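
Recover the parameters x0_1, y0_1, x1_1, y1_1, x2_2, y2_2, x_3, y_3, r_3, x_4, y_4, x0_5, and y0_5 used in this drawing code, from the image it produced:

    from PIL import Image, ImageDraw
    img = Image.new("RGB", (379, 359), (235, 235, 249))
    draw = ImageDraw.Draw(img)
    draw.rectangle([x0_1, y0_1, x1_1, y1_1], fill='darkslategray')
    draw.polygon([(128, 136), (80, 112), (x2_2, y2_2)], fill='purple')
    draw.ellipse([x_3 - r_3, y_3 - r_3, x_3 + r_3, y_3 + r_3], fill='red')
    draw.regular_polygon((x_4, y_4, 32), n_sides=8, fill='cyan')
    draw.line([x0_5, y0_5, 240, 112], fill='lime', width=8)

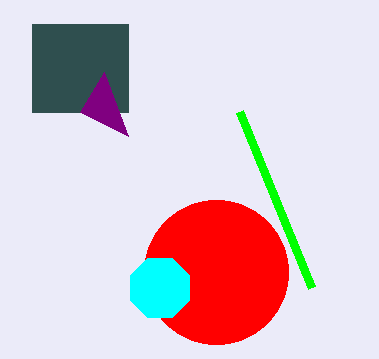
x0_1 = 32; y0_1 = 24; x1_1 = 128; y1_1 = 112; x2_2 = 104; y2_2 = 72; x_3 = 216; y_3 = 272; r_3 = 72; x_4 = 160; y_4 = 288; x0_5 = 312; y0_5 = 288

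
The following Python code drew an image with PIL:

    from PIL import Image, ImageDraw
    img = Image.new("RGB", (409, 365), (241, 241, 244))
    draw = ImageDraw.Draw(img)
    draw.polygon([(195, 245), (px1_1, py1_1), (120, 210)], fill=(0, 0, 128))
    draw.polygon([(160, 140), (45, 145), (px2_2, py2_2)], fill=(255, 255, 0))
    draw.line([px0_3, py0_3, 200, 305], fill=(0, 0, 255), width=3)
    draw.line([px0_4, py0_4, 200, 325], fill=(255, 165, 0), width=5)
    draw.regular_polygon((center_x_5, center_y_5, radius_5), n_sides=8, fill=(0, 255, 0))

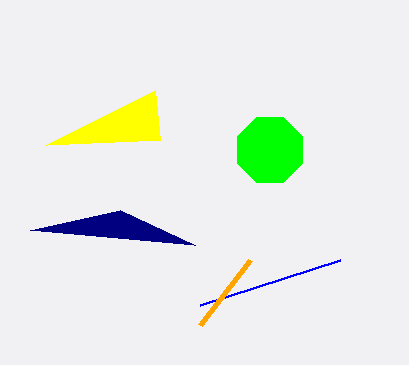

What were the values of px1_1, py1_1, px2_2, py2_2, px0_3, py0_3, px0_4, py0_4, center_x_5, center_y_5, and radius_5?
px1_1 = 30
py1_1 = 230
px2_2 = 155
py2_2 = 90
px0_3 = 340
py0_3 = 260
px0_4 = 250
py0_4 = 260
center_x_5 = 270
center_y_5 = 150
radius_5 = 35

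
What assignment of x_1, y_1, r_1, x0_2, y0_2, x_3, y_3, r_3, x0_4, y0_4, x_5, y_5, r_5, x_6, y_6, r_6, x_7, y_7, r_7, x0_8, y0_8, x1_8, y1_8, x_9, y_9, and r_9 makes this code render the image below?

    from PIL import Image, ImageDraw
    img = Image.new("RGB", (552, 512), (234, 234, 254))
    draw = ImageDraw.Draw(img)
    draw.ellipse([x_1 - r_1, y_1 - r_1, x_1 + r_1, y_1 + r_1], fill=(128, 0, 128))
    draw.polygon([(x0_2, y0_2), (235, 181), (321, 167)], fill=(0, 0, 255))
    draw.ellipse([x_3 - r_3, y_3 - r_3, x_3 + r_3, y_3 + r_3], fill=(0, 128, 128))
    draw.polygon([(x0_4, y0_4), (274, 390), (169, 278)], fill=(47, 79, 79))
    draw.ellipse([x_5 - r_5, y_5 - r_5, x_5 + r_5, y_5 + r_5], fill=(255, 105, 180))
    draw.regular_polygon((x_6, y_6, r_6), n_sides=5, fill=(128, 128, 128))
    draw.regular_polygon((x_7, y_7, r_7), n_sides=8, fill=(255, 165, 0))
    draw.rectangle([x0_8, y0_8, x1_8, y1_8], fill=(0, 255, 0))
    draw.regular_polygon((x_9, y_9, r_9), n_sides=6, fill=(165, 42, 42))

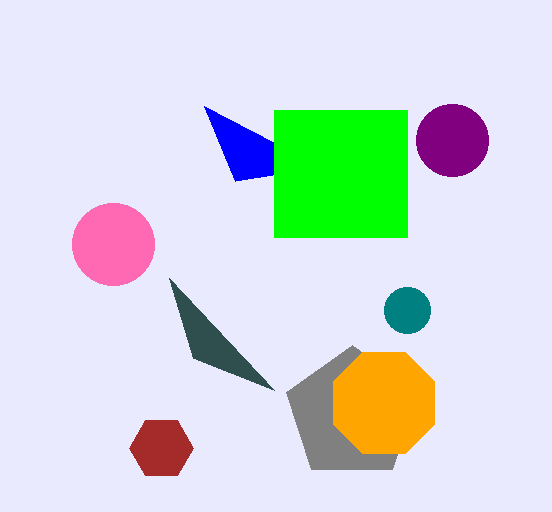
x_1 = 452
y_1 = 140
r_1 = 36
x0_2 = 204
y0_2 = 106
x_3 = 407
y_3 = 310
r_3 = 23
x0_4 = 193
y0_4 = 358
x_5 = 113
y_5 = 244
r_5 = 41
x_6 = 352
y_6 = 414
r_6 = 69
x_7 = 384
y_7 = 403
r_7 = 55
x0_8 = 274
y0_8 = 110
x1_8 = 407
y1_8 = 237
x_9 = 161
y_9 = 448
r_9 = 32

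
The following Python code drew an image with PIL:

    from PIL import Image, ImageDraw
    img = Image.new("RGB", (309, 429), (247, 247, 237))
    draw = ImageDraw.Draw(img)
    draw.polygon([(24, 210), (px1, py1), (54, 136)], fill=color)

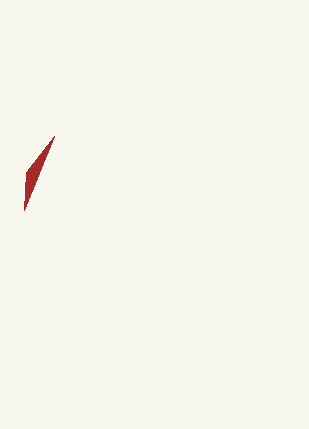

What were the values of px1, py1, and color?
px1 = 26, py1 = 172, color = 'brown'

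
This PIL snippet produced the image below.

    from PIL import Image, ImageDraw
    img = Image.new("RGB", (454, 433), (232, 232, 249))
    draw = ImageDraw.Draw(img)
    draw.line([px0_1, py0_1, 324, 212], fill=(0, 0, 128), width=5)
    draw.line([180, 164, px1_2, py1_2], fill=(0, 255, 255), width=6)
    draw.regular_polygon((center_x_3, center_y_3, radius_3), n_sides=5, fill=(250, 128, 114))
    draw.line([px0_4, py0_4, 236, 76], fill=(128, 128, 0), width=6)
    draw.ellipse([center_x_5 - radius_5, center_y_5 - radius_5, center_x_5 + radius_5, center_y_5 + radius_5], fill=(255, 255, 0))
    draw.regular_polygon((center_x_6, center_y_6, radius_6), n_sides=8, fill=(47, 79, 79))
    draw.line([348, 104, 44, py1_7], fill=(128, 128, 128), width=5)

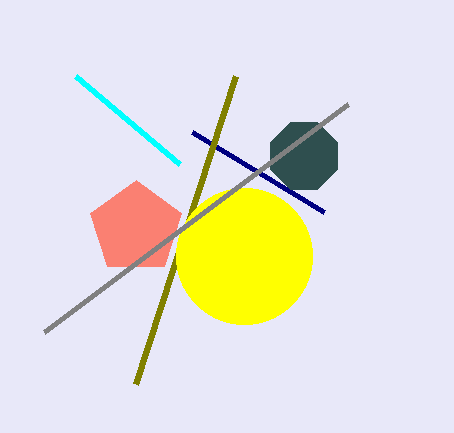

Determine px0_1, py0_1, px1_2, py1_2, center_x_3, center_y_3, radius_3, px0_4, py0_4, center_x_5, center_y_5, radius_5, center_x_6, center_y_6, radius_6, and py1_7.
px0_1 = 192; py0_1 = 132; px1_2 = 76; py1_2 = 76; center_x_3 = 136; center_y_3 = 228; radius_3 = 48; px0_4 = 136; py0_4 = 384; center_x_5 = 244; center_y_5 = 256; radius_5 = 68; center_x_6 = 304; center_y_6 = 156; radius_6 = 36; py1_7 = 332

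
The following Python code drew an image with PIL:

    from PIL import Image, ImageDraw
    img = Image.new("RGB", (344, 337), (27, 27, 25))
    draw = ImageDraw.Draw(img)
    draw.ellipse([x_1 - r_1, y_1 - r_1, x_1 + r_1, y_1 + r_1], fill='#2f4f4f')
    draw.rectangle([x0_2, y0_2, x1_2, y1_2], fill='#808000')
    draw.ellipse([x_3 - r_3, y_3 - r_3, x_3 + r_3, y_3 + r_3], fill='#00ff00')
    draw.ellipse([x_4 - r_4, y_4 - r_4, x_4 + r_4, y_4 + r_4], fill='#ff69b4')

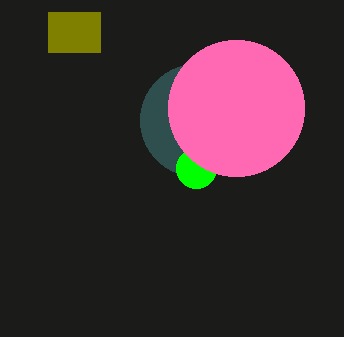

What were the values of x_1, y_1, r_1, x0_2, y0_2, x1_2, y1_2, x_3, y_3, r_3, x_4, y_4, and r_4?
x_1 = 196, y_1 = 120, r_1 = 56, x0_2 = 48, y0_2 = 12, x1_2 = 100, y1_2 = 52, x_3 = 196, y_3 = 168, r_3 = 20, x_4 = 236, y_4 = 108, r_4 = 68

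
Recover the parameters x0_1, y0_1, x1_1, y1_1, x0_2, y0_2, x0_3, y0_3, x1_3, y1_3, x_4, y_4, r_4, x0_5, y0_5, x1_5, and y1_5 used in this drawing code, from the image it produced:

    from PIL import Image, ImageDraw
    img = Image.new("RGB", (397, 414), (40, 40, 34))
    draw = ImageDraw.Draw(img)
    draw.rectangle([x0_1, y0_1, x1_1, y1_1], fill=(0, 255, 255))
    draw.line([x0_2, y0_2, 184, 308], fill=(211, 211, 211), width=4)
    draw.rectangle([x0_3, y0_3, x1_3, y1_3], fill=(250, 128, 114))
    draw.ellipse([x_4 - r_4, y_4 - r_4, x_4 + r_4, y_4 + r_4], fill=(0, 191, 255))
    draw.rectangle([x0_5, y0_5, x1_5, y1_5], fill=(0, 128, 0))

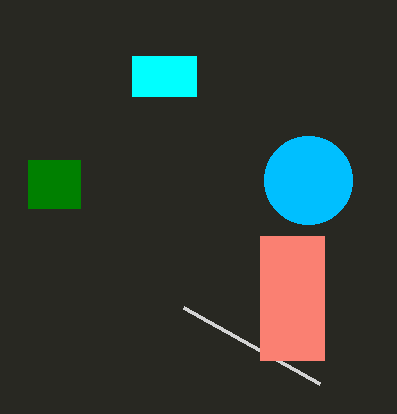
x0_1 = 132
y0_1 = 56
x1_1 = 196
y1_1 = 96
x0_2 = 320
y0_2 = 384
x0_3 = 260
y0_3 = 236
x1_3 = 324
y1_3 = 360
x_4 = 308
y_4 = 180
r_4 = 44
x0_5 = 28
y0_5 = 160
x1_5 = 80
y1_5 = 208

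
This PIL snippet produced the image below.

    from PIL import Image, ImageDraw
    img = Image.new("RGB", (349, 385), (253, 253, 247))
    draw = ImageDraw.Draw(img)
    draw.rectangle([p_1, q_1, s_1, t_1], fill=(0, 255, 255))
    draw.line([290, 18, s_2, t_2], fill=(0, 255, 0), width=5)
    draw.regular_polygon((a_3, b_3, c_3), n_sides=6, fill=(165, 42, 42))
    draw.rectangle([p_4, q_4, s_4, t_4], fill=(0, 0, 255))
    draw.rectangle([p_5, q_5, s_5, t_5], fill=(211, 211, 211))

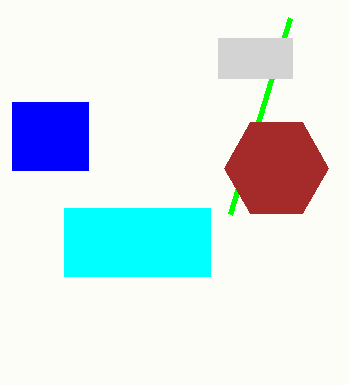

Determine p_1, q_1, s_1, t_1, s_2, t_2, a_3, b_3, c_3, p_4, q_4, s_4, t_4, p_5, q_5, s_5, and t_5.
p_1 = 64; q_1 = 208; s_1 = 210; t_1 = 276; s_2 = 230; t_2 = 214; a_3 = 276; b_3 = 168; c_3 = 52; p_4 = 12; q_4 = 102; s_4 = 88; t_4 = 170; p_5 = 218; q_5 = 38; s_5 = 292; t_5 = 78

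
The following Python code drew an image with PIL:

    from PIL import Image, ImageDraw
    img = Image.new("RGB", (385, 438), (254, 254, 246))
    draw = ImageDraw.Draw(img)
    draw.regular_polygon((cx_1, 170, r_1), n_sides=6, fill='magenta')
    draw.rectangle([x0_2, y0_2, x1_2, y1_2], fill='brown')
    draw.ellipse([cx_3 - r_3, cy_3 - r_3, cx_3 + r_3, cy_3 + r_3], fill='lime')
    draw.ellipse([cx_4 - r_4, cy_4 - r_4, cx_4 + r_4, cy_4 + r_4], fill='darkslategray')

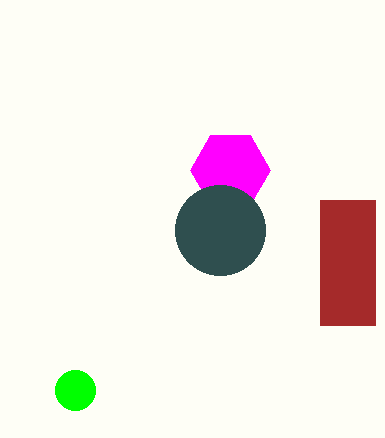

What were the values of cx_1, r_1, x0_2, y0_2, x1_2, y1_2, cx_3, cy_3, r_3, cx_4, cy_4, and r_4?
cx_1 = 230, r_1 = 40, x0_2 = 320, y0_2 = 200, x1_2 = 375, y1_2 = 325, cx_3 = 75, cy_3 = 390, r_3 = 20, cx_4 = 220, cy_4 = 230, r_4 = 45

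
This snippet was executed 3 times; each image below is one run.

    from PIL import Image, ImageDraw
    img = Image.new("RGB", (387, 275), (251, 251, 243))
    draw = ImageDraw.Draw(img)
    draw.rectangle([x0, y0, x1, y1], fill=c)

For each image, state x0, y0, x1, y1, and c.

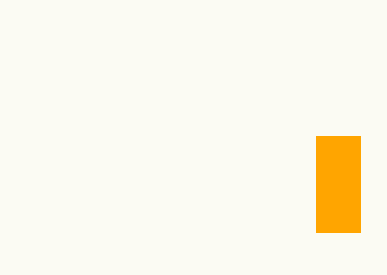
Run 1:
x0 = 316; y0 = 136; x1 = 360; y1 = 232; c = 'orange'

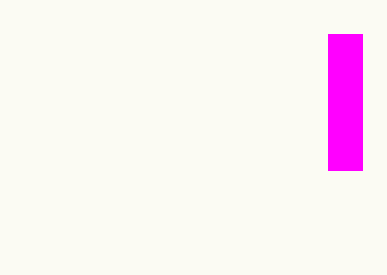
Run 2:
x0 = 328; y0 = 34; x1 = 362; y1 = 170; c = 'magenta'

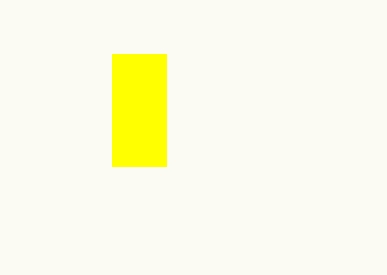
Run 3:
x0 = 112, y0 = 54, x1 = 166, y1 = 166, c = 'yellow'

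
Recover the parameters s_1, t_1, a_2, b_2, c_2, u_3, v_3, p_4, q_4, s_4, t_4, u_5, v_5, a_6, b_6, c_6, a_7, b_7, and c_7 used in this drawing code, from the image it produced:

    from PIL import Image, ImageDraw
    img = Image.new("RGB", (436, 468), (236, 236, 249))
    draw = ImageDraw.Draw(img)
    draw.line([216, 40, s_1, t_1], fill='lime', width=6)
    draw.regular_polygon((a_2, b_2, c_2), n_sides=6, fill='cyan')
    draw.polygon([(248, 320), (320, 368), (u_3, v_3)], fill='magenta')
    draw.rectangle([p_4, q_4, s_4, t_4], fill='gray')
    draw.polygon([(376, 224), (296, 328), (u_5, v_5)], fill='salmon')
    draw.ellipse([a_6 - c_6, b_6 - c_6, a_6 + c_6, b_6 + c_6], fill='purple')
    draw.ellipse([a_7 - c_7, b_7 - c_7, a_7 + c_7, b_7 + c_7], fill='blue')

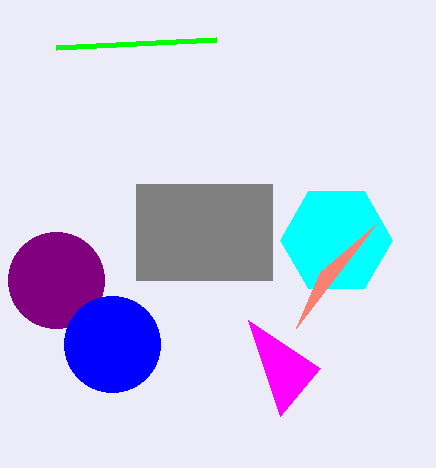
s_1 = 56, t_1 = 48, a_2 = 336, b_2 = 240, c_2 = 56, u_3 = 280, v_3 = 416, p_4 = 136, q_4 = 184, s_4 = 272, t_4 = 280, u_5 = 320, v_5 = 272, a_6 = 56, b_6 = 280, c_6 = 48, a_7 = 112, b_7 = 344, c_7 = 48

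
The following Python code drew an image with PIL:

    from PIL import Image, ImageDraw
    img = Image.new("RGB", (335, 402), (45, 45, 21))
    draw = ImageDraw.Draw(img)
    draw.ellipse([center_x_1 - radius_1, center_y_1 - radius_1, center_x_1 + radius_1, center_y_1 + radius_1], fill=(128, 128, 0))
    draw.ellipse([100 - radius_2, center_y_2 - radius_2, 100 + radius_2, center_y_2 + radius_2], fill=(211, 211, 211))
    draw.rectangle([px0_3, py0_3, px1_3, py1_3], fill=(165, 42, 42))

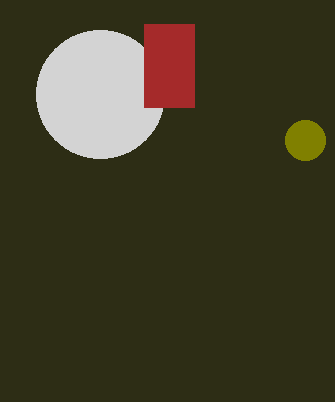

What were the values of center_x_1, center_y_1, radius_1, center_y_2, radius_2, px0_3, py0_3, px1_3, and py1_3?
center_x_1 = 305, center_y_1 = 140, radius_1 = 20, center_y_2 = 94, radius_2 = 64, px0_3 = 144, py0_3 = 24, px1_3 = 194, py1_3 = 107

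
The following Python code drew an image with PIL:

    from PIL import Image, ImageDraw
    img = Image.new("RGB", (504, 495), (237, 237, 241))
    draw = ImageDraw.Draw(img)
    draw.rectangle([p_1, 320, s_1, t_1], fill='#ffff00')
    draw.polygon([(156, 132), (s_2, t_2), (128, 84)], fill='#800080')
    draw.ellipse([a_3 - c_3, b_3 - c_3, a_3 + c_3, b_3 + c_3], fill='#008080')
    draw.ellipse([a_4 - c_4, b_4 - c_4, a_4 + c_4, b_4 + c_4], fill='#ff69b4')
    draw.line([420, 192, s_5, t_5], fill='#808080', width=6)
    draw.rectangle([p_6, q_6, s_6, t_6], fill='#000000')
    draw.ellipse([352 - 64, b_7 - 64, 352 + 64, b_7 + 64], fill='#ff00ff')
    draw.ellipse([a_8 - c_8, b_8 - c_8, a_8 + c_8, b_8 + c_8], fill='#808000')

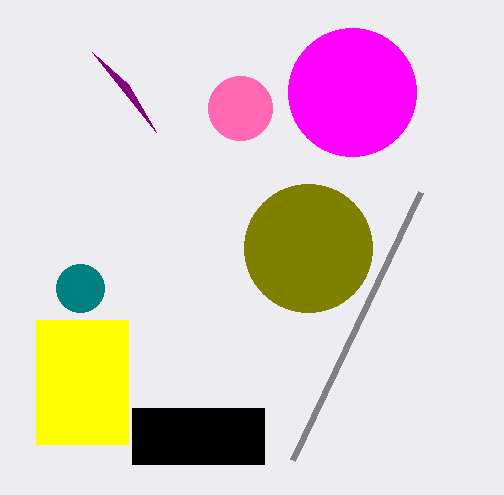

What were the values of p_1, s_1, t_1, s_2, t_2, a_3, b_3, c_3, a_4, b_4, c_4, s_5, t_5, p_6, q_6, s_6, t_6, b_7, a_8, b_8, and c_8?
p_1 = 36
s_1 = 128
t_1 = 444
s_2 = 92
t_2 = 52
a_3 = 80
b_3 = 288
c_3 = 24
a_4 = 240
b_4 = 108
c_4 = 32
s_5 = 292
t_5 = 460
p_6 = 132
q_6 = 408
s_6 = 264
t_6 = 464
b_7 = 92
a_8 = 308
b_8 = 248
c_8 = 64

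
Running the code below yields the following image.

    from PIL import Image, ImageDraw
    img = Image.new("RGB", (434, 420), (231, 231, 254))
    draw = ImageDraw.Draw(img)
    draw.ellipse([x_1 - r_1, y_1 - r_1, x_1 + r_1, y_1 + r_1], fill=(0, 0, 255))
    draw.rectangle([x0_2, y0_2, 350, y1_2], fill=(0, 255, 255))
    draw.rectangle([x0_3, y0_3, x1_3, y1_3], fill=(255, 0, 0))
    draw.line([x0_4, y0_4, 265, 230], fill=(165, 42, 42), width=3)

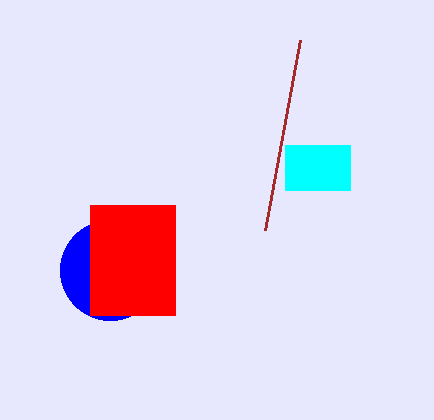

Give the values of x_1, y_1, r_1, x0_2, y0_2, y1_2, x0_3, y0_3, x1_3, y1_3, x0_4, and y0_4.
x_1 = 110; y_1 = 270; r_1 = 50; x0_2 = 285; y0_2 = 145; y1_2 = 190; x0_3 = 90; y0_3 = 205; x1_3 = 175; y1_3 = 315; x0_4 = 300; y0_4 = 40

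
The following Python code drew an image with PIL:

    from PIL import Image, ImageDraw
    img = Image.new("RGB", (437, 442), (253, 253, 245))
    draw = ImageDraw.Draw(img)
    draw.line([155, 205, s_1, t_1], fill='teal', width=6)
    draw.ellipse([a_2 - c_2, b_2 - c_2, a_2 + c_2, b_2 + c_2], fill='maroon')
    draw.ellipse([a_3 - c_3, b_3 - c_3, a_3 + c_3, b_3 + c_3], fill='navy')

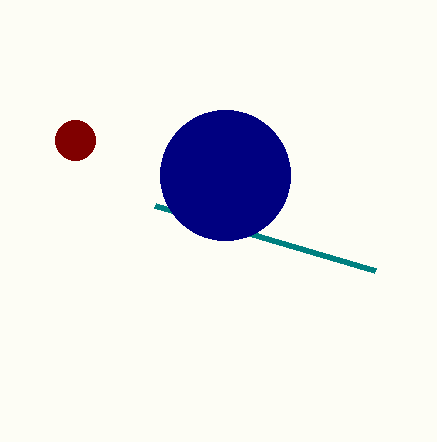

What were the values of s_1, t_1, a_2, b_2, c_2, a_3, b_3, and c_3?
s_1 = 375, t_1 = 270, a_2 = 75, b_2 = 140, c_2 = 20, a_3 = 225, b_3 = 175, c_3 = 65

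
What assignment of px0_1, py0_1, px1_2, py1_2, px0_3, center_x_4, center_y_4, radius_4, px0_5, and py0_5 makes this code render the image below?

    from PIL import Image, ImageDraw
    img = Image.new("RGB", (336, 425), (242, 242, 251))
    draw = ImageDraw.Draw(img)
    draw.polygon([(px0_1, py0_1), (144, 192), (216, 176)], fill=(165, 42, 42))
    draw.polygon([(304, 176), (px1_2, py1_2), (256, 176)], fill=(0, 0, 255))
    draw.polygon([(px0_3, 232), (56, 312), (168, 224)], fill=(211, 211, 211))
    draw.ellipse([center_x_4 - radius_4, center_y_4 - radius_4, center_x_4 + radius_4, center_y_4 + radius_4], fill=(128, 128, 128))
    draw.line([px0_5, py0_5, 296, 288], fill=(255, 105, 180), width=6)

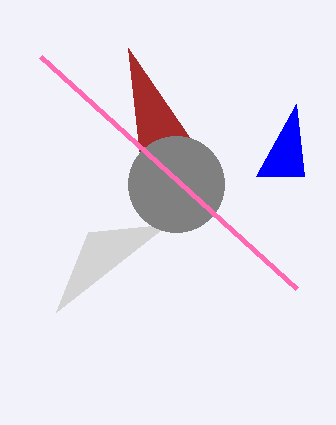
px0_1 = 128
py0_1 = 48
px1_2 = 296
py1_2 = 104
px0_3 = 88
center_x_4 = 176
center_y_4 = 184
radius_4 = 48
px0_5 = 40
py0_5 = 56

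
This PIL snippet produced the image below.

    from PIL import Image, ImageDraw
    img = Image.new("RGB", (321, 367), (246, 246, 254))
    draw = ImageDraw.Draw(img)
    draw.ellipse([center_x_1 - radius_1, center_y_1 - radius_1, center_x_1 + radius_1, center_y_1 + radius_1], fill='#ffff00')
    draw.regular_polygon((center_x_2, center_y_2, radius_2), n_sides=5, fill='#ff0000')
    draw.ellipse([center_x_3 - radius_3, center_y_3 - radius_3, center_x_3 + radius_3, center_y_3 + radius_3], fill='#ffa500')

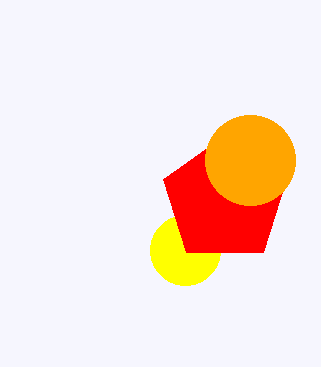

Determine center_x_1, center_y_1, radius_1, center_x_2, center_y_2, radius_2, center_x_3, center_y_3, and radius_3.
center_x_1 = 185
center_y_1 = 250
radius_1 = 35
center_x_2 = 225
center_y_2 = 200
radius_2 = 65
center_x_3 = 250
center_y_3 = 160
radius_3 = 45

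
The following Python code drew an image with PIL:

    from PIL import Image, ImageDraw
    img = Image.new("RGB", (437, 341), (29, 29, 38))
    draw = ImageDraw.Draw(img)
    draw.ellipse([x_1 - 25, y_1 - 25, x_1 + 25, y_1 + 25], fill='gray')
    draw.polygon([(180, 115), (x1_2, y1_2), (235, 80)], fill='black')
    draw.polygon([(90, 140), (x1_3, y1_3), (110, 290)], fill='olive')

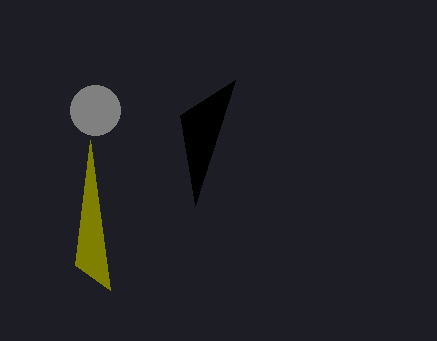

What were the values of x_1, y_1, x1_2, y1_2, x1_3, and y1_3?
x_1 = 95; y_1 = 110; x1_2 = 195; y1_2 = 205; x1_3 = 75; y1_3 = 265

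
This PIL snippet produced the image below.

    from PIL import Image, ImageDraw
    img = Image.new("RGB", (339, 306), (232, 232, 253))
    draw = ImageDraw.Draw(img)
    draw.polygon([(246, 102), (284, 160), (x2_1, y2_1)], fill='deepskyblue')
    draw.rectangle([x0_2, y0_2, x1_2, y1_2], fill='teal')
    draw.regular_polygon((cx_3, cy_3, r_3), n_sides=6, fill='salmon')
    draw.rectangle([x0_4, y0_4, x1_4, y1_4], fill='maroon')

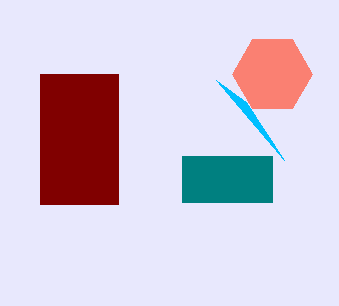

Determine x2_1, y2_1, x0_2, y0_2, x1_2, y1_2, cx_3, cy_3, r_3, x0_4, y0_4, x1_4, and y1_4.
x2_1 = 216, y2_1 = 80, x0_2 = 182, y0_2 = 156, x1_2 = 272, y1_2 = 202, cx_3 = 272, cy_3 = 74, r_3 = 40, x0_4 = 40, y0_4 = 74, x1_4 = 118, y1_4 = 204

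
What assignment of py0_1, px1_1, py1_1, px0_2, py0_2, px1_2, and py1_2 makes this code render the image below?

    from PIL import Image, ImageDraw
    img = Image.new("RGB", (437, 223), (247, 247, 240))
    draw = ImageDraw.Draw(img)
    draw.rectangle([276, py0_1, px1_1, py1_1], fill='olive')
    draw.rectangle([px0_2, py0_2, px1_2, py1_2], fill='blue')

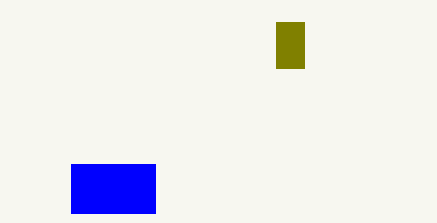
py0_1 = 22; px1_1 = 304; py1_1 = 68; px0_2 = 71; py0_2 = 164; px1_2 = 155; py1_2 = 213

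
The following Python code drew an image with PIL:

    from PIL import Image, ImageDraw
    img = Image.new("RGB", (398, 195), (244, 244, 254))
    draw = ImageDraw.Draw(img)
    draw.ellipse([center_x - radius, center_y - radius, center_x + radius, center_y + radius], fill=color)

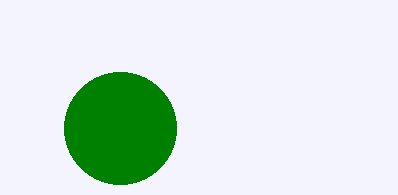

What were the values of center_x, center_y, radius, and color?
center_x = 120, center_y = 128, radius = 56, color = 'green'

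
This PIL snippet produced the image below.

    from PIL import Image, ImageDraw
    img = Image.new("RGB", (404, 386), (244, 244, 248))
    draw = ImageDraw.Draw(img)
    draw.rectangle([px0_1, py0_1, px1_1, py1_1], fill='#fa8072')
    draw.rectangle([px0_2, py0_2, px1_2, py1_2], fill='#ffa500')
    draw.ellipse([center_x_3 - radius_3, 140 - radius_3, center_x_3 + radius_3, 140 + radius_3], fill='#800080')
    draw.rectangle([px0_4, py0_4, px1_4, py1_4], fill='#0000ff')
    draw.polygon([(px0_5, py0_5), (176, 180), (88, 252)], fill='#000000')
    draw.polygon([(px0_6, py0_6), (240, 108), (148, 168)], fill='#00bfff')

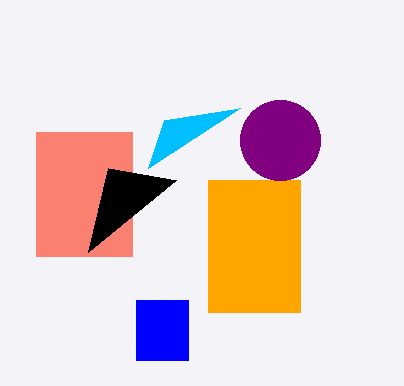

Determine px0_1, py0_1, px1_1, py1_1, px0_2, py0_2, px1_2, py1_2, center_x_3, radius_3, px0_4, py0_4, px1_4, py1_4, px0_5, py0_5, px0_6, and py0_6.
px0_1 = 36, py0_1 = 132, px1_1 = 132, py1_1 = 256, px0_2 = 208, py0_2 = 180, px1_2 = 300, py1_2 = 312, center_x_3 = 280, radius_3 = 40, px0_4 = 136, py0_4 = 300, px1_4 = 188, py1_4 = 360, px0_5 = 108, py0_5 = 168, px0_6 = 164, py0_6 = 120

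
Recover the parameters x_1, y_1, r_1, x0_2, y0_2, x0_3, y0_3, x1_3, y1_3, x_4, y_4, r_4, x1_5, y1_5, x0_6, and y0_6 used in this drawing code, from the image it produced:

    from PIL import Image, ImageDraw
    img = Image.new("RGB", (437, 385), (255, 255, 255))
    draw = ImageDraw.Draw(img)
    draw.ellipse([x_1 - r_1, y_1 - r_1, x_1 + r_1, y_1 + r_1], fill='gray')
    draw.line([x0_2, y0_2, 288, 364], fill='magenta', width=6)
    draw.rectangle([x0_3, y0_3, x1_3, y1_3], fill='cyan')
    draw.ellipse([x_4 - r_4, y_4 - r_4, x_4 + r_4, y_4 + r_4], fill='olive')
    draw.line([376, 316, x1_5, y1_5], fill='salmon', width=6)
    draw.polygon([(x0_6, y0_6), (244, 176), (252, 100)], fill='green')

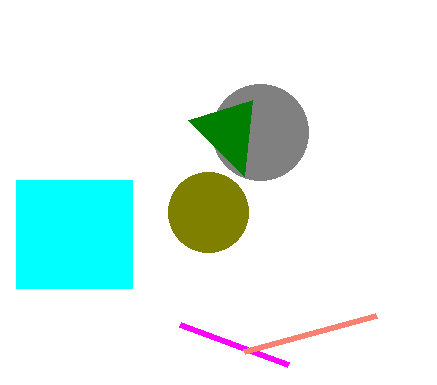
x_1 = 260
y_1 = 132
r_1 = 48
x0_2 = 180
y0_2 = 324
x0_3 = 16
y0_3 = 180
x1_3 = 132
y1_3 = 288
x_4 = 208
y_4 = 212
r_4 = 40
x1_5 = 244
y1_5 = 352
x0_6 = 188
y0_6 = 120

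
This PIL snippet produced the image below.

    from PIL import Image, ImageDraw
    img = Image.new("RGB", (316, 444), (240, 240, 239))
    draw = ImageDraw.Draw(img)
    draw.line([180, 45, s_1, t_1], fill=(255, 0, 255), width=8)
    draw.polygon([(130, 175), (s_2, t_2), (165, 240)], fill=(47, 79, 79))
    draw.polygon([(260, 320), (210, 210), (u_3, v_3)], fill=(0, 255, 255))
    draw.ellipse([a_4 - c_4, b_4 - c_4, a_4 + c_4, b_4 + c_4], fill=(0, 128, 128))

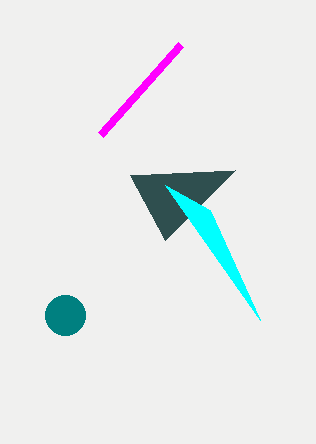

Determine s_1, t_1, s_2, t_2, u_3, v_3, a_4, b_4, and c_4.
s_1 = 100, t_1 = 135, s_2 = 235, t_2 = 170, u_3 = 165, v_3 = 185, a_4 = 65, b_4 = 315, c_4 = 20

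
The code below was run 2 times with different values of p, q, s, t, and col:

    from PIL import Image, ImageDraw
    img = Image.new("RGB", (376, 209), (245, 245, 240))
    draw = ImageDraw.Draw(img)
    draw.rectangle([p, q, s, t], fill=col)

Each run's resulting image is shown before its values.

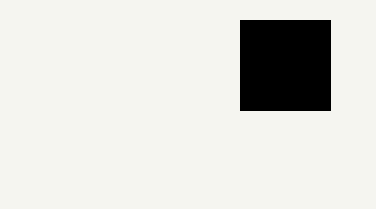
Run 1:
p = 240; q = 20; s = 330; t = 110; col = 'black'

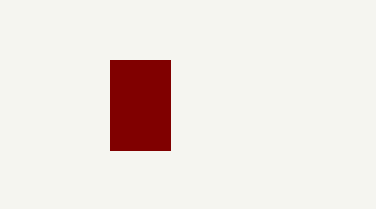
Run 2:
p = 110; q = 60; s = 170; t = 150; col = 'maroon'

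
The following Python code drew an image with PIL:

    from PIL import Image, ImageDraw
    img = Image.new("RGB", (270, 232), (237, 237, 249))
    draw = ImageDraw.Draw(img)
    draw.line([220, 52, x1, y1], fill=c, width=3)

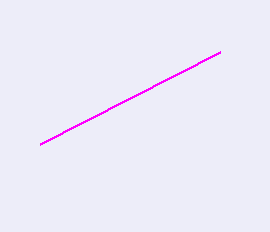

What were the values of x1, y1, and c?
x1 = 40, y1 = 144, c = 'magenta'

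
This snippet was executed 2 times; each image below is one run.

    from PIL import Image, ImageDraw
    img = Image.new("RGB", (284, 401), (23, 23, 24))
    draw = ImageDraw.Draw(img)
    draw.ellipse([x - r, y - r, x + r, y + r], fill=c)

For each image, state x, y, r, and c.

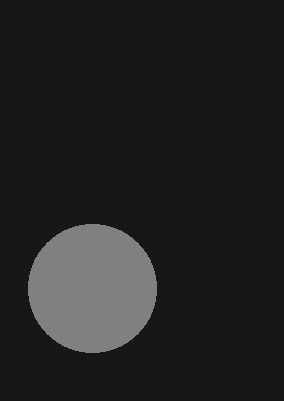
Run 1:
x = 92; y = 288; r = 64; c = 'gray'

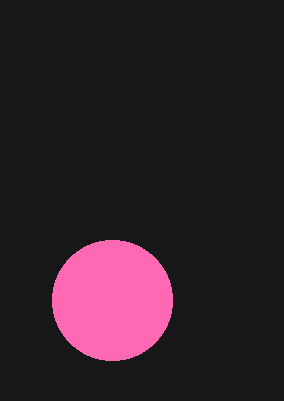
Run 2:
x = 112, y = 300, r = 60, c = 'hotpink'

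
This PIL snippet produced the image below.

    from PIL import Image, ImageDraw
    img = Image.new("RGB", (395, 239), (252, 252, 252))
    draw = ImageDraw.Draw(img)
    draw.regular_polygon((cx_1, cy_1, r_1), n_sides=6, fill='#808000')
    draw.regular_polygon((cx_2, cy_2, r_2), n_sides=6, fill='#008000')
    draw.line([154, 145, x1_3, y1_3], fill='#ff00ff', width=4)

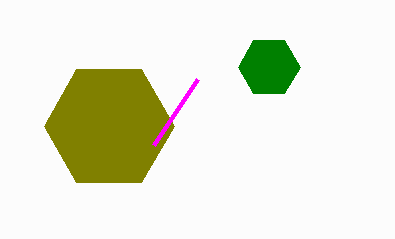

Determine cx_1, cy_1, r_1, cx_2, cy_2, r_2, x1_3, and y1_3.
cx_1 = 109; cy_1 = 126; r_1 = 65; cx_2 = 269; cy_2 = 67; r_2 = 31; x1_3 = 198; y1_3 = 79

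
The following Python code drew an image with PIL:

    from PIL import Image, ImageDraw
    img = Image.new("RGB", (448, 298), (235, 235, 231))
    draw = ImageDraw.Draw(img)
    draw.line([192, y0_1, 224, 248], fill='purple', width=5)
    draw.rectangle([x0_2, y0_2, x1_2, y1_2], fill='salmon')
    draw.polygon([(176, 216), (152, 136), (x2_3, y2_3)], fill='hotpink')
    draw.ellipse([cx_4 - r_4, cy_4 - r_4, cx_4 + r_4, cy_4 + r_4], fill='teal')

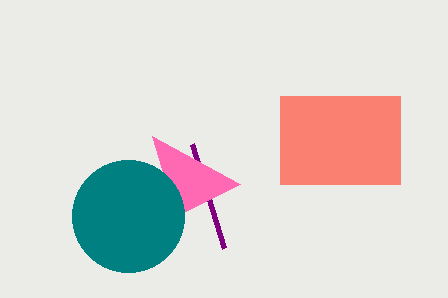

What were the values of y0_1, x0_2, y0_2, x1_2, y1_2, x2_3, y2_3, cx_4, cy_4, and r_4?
y0_1 = 144, x0_2 = 280, y0_2 = 96, x1_2 = 400, y1_2 = 184, x2_3 = 240, y2_3 = 184, cx_4 = 128, cy_4 = 216, r_4 = 56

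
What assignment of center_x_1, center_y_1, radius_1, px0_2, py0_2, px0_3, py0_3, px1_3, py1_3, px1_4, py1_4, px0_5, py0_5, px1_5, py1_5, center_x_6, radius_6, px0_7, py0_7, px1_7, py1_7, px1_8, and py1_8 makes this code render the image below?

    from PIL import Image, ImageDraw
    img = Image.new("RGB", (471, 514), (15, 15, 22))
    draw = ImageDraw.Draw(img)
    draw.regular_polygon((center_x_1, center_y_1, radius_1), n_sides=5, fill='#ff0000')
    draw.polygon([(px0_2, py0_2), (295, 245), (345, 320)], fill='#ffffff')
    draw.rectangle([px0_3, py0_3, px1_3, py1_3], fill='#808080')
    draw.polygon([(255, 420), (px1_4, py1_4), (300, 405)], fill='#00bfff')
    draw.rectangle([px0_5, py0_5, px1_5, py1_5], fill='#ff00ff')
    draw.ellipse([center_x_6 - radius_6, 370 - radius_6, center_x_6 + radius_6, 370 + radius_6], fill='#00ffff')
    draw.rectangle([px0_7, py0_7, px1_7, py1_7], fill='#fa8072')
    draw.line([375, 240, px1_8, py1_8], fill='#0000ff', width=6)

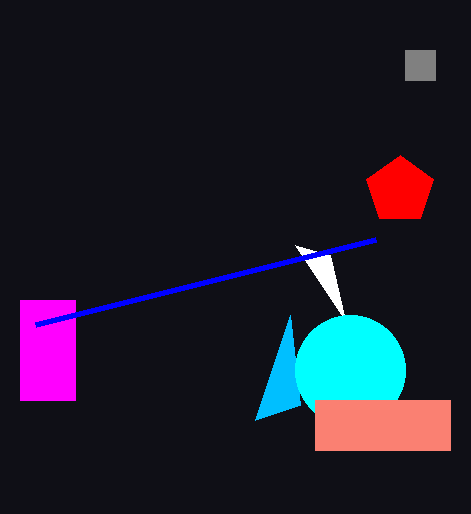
center_x_1 = 400
center_y_1 = 190
radius_1 = 35
px0_2 = 330
py0_2 = 255
px0_3 = 405
py0_3 = 50
px1_3 = 435
py1_3 = 80
px1_4 = 290
py1_4 = 315
px0_5 = 20
py0_5 = 300
px1_5 = 75
py1_5 = 400
center_x_6 = 350
radius_6 = 55
px0_7 = 315
py0_7 = 400
px1_7 = 450
py1_7 = 450
px1_8 = 35
py1_8 = 325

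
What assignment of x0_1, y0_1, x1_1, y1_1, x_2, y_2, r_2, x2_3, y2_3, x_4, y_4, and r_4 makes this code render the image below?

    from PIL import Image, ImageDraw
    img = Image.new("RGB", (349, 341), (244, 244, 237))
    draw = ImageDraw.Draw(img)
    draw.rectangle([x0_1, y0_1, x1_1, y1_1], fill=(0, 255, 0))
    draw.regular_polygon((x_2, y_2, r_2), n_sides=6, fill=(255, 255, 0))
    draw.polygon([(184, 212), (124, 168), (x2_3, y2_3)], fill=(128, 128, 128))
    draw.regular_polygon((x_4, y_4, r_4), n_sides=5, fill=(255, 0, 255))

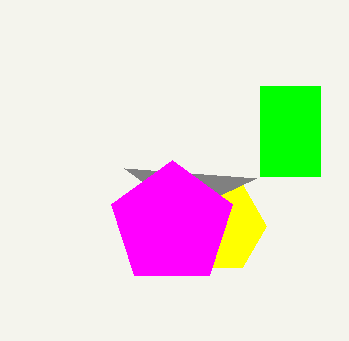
x0_1 = 260; y0_1 = 86; x1_1 = 320; y1_1 = 176; x_2 = 218; y_2 = 226; r_2 = 48; x2_3 = 256; y2_3 = 178; x_4 = 172; y_4 = 224; r_4 = 64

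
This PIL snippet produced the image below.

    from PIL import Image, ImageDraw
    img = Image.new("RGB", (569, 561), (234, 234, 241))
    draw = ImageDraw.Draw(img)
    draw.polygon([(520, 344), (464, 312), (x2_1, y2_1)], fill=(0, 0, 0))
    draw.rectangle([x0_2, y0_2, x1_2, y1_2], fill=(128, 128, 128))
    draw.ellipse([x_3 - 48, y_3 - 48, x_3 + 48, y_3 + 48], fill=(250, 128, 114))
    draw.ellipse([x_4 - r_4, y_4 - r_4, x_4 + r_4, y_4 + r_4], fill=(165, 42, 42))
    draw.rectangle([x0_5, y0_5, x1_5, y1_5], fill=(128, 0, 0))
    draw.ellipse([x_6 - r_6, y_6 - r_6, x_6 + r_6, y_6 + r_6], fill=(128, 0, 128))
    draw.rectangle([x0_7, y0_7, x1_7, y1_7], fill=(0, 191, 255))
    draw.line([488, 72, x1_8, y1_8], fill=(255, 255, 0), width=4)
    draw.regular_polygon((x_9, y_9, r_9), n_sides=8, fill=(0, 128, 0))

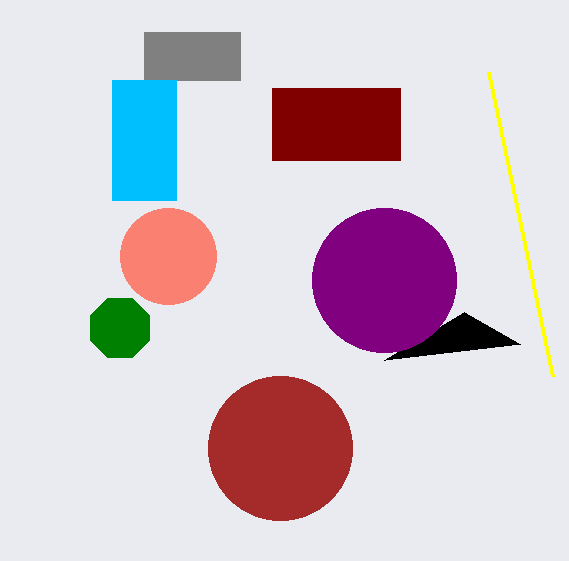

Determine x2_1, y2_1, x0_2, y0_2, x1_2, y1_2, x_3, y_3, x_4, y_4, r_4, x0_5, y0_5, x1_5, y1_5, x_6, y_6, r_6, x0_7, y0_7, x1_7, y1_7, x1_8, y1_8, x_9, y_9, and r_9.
x2_1 = 384
y2_1 = 360
x0_2 = 144
y0_2 = 32
x1_2 = 240
y1_2 = 80
x_3 = 168
y_3 = 256
x_4 = 280
y_4 = 448
r_4 = 72
x0_5 = 272
y0_5 = 88
x1_5 = 400
y1_5 = 160
x_6 = 384
y_6 = 280
r_6 = 72
x0_7 = 112
y0_7 = 80
x1_7 = 176
y1_7 = 200
x1_8 = 552
y1_8 = 376
x_9 = 120
y_9 = 328
r_9 = 32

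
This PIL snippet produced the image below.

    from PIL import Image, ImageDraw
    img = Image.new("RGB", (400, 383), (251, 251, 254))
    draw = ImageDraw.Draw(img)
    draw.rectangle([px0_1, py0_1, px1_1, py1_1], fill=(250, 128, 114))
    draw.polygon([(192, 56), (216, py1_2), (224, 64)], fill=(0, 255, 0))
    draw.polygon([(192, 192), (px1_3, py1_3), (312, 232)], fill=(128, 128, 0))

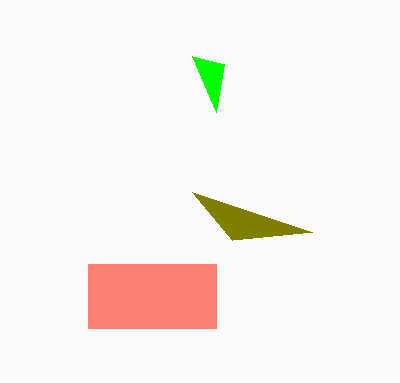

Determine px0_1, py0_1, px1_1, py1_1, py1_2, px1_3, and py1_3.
px0_1 = 88
py0_1 = 264
px1_1 = 216
py1_1 = 328
py1_2 = 112
px1_3 = 232
py1_3 = 240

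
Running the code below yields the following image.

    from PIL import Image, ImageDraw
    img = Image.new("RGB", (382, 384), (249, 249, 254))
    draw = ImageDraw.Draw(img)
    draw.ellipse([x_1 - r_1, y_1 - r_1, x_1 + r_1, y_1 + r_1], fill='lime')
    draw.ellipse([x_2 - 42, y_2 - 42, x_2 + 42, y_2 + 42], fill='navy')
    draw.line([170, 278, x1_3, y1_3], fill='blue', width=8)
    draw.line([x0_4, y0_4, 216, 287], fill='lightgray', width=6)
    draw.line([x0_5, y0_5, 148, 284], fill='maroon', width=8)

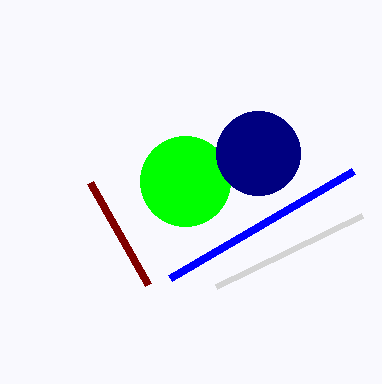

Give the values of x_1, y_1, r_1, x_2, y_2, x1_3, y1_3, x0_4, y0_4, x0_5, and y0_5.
x_1 = 185; y_1 = 181; r_1 = 45; x_2 = 258; y_2 = 153; x1_3 = 353; y1_3 = 171; x0_4 = 362; y0_4 = 216; x0_5 = 90; y0_5 = 182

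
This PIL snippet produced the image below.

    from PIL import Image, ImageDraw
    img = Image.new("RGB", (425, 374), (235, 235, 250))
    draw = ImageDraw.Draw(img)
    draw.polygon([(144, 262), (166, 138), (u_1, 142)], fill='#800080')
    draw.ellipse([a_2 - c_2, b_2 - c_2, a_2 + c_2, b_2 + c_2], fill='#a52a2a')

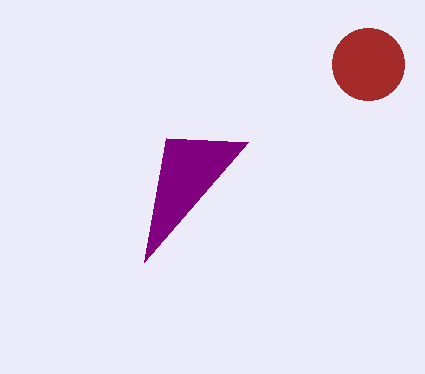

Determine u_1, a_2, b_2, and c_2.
u_1 = 248; a_2 = 368; b_2 = 64; c_2 = 36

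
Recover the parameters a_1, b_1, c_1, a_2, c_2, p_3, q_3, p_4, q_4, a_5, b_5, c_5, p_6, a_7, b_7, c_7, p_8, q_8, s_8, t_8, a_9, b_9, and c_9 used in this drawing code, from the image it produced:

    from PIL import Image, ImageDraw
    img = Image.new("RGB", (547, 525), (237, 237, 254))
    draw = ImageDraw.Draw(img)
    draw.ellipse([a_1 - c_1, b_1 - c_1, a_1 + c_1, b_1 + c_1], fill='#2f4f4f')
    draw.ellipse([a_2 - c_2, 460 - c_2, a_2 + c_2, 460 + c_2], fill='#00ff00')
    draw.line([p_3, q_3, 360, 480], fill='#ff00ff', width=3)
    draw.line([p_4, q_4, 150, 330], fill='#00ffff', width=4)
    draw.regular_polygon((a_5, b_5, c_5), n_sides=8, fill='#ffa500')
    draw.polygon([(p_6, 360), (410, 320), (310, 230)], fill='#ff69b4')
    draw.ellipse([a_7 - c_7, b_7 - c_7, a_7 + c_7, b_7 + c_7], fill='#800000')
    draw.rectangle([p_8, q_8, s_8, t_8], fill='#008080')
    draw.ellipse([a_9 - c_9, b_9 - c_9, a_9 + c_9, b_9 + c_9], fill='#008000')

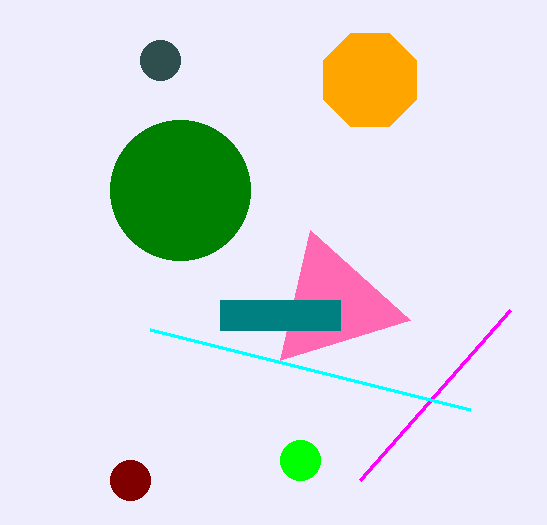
a_1 = 160; b_1 = 60; c_1 = 20; a_2 = 300; c_2 = 20; p_3 = 510; q_3 = 310; p_4 = 470; q_4 = 410; a_5 = 370; b_5 = 80; c_5 = 50; p_6 = 280; a_7 = 130; b_7 = 480; c_7 = 20; p_8 = 220; q_8 = 300; s_8 = 340; t_8 = 330; a_9 = 180; b_9 = 190; c_9 = 70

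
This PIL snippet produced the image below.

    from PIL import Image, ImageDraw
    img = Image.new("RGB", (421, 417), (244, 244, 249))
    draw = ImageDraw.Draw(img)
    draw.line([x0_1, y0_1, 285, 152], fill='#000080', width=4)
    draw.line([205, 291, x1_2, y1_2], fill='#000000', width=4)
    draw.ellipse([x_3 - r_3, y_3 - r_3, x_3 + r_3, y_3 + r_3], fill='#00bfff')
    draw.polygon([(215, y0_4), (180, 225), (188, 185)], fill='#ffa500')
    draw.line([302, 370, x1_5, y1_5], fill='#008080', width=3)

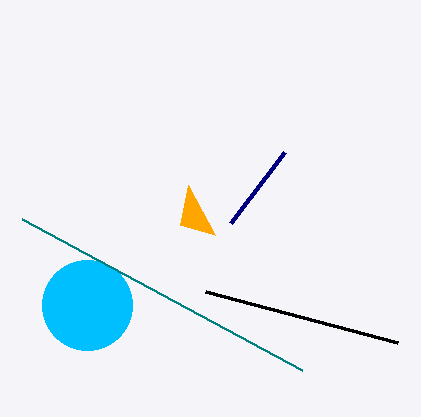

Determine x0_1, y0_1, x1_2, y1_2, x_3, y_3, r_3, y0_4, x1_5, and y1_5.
x0_1 = 231; y0_1 = 223; x1_2 = 397; y1_2 = 342; x_3 = 87; y_3 = 305; r_3 = 45; y0_4 = 235; x1_5 = 22; y1_5 = 219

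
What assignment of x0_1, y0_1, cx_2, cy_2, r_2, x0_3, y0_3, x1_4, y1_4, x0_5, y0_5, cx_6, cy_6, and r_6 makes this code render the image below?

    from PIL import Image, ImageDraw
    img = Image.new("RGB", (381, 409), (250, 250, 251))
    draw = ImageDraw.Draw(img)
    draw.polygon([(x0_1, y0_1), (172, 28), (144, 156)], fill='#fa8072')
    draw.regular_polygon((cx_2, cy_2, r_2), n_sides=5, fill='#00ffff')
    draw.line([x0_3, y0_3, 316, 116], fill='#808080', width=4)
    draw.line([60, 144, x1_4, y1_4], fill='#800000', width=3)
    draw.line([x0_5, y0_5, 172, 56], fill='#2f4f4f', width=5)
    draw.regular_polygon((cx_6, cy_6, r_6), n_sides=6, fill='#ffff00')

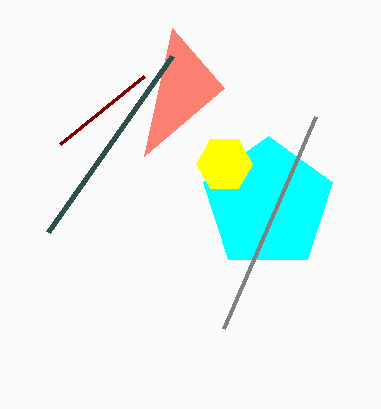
x0_1 = 224
y0_1 = 88
cx_2 = 268
cy_2 = 204
r_2 = 68
x0_3 = 224
y0_3 = 328
x1_4 = 144
y1_4 = 76
x0_5 = 48
y0_5 = 232
cx_6 = 224
cy_6 = 164
r_6 = 28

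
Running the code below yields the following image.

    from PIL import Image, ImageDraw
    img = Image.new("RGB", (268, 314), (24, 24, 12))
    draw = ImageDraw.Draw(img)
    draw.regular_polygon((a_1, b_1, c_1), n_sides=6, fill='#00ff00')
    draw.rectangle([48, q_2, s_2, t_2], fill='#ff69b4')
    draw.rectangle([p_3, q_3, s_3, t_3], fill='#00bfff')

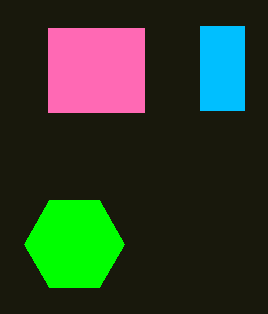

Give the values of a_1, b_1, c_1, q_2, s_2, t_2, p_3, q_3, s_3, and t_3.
a_1 = 74; b_1 = 244; c_1 = 50; q_2 = 28; s_2 = 144; t_2 = 112; p_3 = 200; q_3 = 26; s_3 = 244; t_3 = 110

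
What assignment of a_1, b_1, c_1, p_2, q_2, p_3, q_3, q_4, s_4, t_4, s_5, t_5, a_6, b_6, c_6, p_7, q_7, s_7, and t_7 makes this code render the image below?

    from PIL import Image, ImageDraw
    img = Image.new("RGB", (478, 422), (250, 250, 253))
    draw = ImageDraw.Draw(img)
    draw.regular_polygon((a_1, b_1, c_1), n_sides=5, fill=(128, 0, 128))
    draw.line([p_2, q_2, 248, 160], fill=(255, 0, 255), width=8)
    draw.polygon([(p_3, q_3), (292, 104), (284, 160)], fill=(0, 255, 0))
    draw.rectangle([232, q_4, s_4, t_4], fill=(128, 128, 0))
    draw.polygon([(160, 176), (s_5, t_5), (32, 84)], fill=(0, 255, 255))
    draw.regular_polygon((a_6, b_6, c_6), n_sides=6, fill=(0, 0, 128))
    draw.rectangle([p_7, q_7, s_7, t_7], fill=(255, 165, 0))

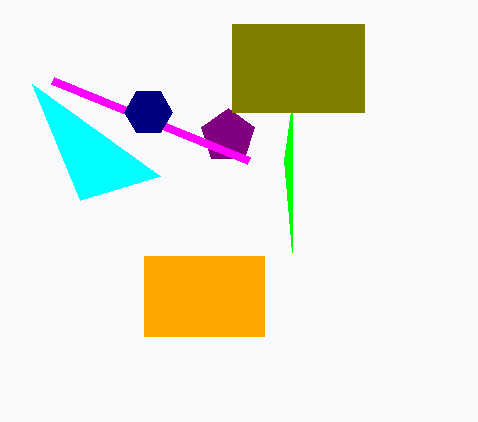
a_1 = 228
b_1 = 136
c_1 = 28
p_2 = 52
q_2 = 80
p_3 = 292
q_3 = 252
q_4 = 24
s_4 = 364
t_4 = 112
s_5 = 80
t_5 = 200
a_6 = 148
b_6 = 112
c_6 = 24
p_7 = 144
q_7 = 256
s_7 = 264
t_7 = 336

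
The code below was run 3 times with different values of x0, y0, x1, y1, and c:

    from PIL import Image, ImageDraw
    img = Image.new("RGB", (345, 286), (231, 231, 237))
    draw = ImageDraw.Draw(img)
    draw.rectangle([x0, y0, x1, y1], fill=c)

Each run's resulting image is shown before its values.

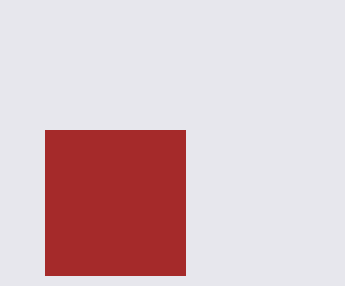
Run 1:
x0 = 45
y0 = 130
x1 = 185
y1 = 275
c = 'brown'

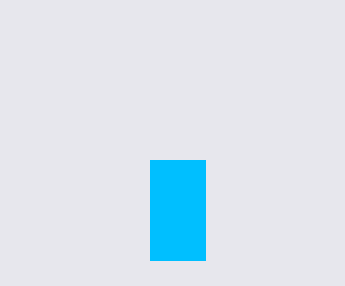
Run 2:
x0 = 150, y0 = 160, x1 = 205, y1 = 260, c = 'deepskyblue'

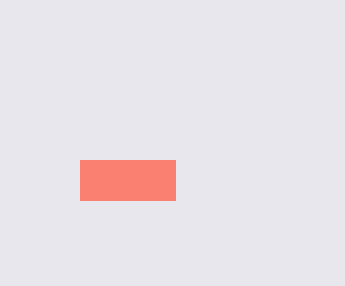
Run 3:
x0 = 80; y0 = 160; x1 = 175; y1 = 200; c = 'salmon'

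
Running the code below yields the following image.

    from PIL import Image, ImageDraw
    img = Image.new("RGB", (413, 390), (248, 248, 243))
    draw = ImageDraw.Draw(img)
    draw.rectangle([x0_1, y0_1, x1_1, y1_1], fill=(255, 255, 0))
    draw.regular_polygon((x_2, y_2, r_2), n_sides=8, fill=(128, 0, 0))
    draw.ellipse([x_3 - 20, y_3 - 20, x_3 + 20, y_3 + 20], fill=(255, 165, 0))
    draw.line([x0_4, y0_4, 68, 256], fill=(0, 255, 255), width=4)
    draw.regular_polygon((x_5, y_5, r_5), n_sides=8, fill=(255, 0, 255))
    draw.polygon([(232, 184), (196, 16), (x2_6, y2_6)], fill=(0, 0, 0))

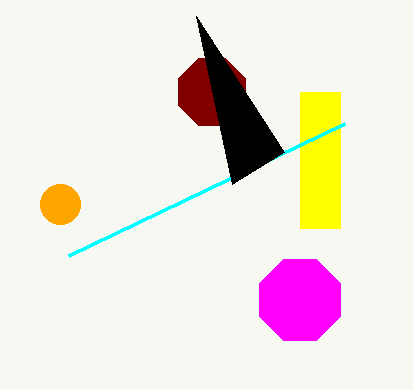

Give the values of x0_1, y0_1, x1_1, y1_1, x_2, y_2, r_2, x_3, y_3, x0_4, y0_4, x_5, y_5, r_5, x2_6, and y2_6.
x0_1 = 300
y0_1 = 92
x1_1 = 340
y1_1 = 228
x_2 = 212
y_2 = 92
r_2 = 36
x_3 = 60
y_3 = 204
x0_4 = 344
y0_4 = 124
x_5 = 300
y_5 = 300
r_5 = 44
x2_6 = 284
y2_6 = 152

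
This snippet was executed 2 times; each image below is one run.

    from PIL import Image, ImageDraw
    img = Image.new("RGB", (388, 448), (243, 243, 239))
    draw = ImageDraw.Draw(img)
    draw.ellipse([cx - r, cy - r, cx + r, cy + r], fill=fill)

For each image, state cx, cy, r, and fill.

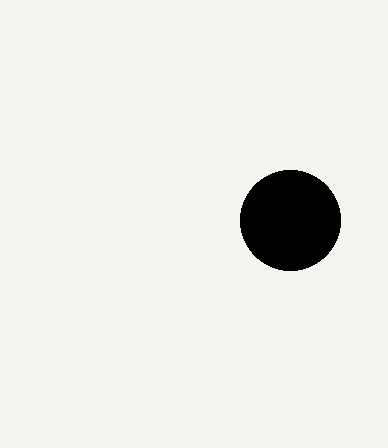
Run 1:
cx = 290
cy = 220
r = 50
fill = 'black'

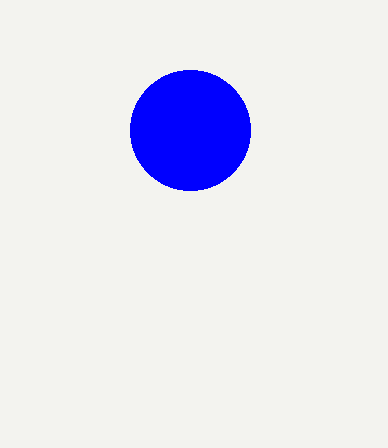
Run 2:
cx = 190
cy = 130
r = 60
fill = 'blue'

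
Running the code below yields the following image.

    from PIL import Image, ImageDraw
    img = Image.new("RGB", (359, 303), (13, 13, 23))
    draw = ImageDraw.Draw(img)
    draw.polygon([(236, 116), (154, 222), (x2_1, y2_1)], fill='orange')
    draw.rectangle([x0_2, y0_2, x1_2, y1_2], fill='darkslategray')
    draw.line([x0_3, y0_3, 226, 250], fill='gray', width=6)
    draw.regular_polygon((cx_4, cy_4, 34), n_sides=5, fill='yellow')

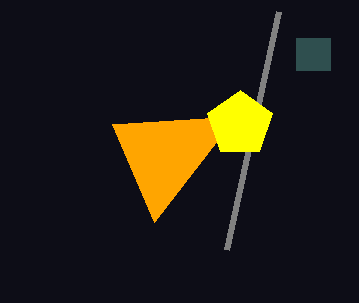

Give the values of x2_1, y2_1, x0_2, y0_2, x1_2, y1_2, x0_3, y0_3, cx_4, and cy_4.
x2_1 = 112, y2_1 = 124, x0_2 = 296, y0_2 = 38, x1_2 = 330, y1_2 = 70, x0_3 = 278, y0_3 = 12, cx_4 = 240, cy_4 = 124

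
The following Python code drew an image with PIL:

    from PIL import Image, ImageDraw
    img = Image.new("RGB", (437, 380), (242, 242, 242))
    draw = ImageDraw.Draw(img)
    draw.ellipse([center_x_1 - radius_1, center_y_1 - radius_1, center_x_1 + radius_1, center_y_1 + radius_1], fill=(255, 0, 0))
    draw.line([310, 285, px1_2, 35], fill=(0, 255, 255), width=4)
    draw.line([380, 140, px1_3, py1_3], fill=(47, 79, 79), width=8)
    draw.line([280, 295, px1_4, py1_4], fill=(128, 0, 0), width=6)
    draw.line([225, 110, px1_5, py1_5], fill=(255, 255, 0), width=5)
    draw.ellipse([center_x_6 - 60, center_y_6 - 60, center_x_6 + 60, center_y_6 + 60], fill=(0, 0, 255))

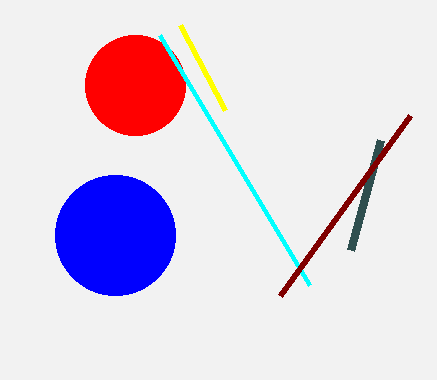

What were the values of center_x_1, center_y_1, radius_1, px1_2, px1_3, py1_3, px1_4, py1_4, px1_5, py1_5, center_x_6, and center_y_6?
center_x_1 = 135; center_y_1 = 85; radius_1 = 50; px1_2 = 160; px1_3 = 350; py1_3 = 250; px1_4 = 410; py1_4 = 115; px1_5 = 180; py1_5 = 25; center_x_6 = 115; center_y_6 = 235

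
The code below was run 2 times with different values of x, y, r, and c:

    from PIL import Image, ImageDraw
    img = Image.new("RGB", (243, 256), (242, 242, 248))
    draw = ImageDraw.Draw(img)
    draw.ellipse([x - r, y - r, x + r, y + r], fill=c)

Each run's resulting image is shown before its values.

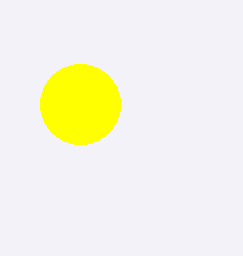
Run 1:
x = 80
y = 104
r = 40
c = 'yellow'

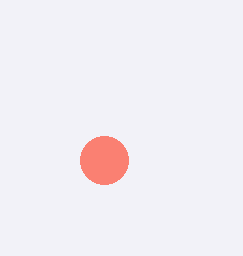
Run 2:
x = 104
y = 160
r = 24
c = 'salmon'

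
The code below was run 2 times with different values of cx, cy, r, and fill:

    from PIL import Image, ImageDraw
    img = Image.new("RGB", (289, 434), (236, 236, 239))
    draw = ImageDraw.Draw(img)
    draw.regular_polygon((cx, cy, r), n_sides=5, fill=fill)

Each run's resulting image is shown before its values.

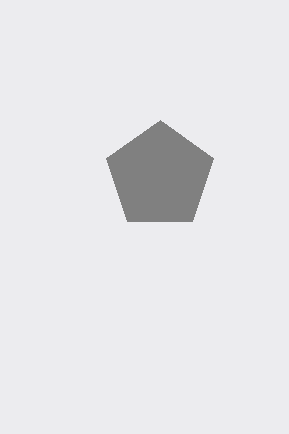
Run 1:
cx = 160; cy = 176; r = 56; fill = 'gray'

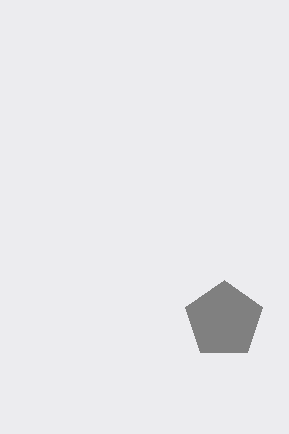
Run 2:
cx = 224, cy = 320, r = 40, fill = 'gray'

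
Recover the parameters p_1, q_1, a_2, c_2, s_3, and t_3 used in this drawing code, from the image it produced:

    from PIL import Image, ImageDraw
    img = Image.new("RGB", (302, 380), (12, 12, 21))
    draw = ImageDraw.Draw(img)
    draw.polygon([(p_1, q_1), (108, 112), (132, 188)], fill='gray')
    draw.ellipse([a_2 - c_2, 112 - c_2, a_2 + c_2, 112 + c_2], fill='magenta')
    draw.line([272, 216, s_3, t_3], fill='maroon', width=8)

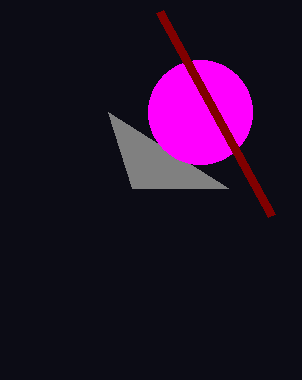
p_1 = 228; q_1 = 188; a_2 = 200; c_2 = 52; s_3 = 160; t_3 = 12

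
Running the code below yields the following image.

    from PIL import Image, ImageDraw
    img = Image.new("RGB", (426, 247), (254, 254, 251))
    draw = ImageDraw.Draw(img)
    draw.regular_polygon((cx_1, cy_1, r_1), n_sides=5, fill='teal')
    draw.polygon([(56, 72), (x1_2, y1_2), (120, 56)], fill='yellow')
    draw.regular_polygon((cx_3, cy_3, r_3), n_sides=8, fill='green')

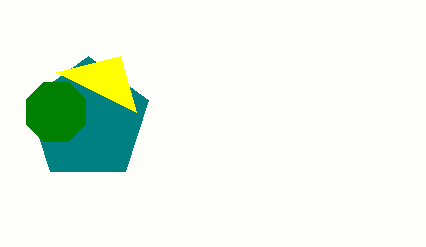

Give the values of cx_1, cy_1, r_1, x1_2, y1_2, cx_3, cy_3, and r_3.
cx_1 = 88
cy_1 = 120
r_1 = 64
x1_2 = 136
y1_2 = 112
cx_3 = 56
cy_3 = 112
r_3 = 32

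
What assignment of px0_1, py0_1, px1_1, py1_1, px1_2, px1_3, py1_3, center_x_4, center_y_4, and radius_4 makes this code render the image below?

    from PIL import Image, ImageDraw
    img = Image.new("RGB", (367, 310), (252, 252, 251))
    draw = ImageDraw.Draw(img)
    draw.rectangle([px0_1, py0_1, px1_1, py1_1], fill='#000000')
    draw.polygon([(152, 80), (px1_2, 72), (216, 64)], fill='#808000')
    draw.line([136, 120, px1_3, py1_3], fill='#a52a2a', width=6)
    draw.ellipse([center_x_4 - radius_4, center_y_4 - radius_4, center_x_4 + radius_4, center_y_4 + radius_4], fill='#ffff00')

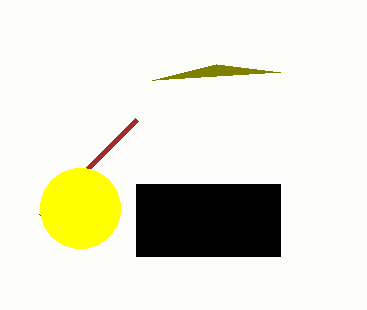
px0_1 = 136, py0_1 = 184, px1_1 = 280, py1_1 = 256, px1_2 = 280, px1_3 = 40, py1_3 = 216, center_x_4 = 80, center_y_4 = 208, radius_4 = 40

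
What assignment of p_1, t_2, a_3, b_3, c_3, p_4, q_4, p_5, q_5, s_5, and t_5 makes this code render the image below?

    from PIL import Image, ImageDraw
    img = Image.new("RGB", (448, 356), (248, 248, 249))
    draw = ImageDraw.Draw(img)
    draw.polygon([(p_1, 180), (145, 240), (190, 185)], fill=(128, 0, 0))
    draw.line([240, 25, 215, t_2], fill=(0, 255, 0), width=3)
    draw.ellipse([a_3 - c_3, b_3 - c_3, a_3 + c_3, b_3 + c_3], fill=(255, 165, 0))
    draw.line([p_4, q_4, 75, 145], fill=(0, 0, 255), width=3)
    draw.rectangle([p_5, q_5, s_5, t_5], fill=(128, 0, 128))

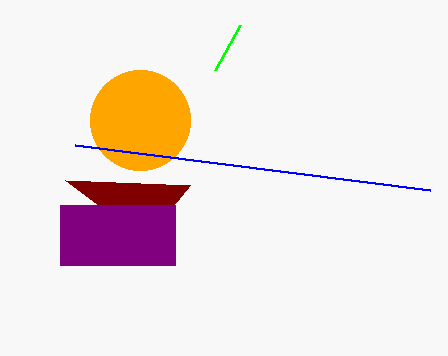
p_1 = 65, t_2 = 70, a_3 = 140, b_3 = 120, c_3 = 50, p_4 = 430, q_4 = 190, p_5 = 60, q_5 = 205, s_5 = 175, t_5 = 265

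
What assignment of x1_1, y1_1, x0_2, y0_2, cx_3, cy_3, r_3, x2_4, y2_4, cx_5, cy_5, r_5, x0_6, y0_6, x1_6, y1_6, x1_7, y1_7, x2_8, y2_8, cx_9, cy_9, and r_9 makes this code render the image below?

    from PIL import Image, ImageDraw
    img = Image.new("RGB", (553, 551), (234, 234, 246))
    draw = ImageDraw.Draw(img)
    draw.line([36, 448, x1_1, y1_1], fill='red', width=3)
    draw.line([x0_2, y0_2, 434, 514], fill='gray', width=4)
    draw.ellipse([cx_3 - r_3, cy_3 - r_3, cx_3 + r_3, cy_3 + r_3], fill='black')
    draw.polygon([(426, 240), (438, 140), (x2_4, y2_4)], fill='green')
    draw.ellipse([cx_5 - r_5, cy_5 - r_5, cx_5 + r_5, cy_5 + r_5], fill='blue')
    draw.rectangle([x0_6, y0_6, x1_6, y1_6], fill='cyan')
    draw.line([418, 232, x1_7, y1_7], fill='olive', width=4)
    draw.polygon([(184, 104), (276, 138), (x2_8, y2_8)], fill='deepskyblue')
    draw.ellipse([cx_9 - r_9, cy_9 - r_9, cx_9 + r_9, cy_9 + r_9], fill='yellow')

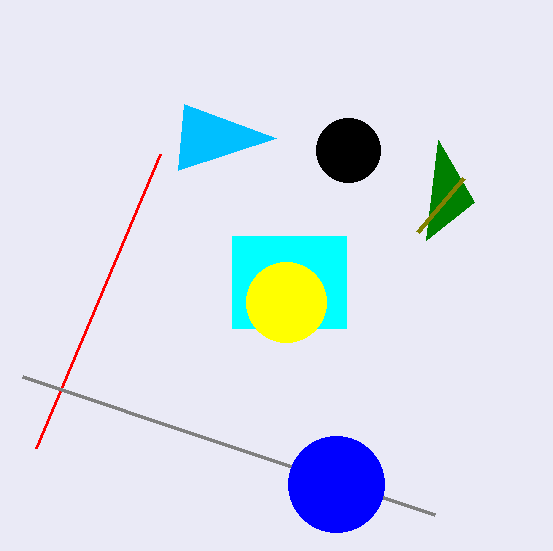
x1_1 = 160; y1_1 = 154; x0_2 = 22; y0_2 = 376; cx_3 = 348; cy_3 = 150; r_3 = 32; x2_4 = 474; y2_4 = 202; cx_5 = 336; cy_5 = 484; r_5 = 48; x0_6 = 232; y0_6 = 236; x1_6 = 346; y1_6 = 328; x1_7 = 464; y1_7 = 178; x2_8 = 178; y2_8 = 170; cx_9 = 286; cy_9 = 302; r_9 = 40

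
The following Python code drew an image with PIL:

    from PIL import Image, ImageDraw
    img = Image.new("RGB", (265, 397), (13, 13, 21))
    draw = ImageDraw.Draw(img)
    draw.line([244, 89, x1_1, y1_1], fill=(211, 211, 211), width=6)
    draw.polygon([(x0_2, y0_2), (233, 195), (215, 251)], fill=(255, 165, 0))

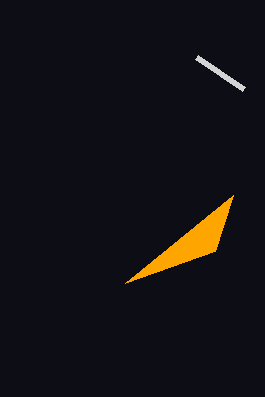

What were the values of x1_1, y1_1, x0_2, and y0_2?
x1_1 = 197, y1_1 = 57, x0_2 = 125, y0_2 = 283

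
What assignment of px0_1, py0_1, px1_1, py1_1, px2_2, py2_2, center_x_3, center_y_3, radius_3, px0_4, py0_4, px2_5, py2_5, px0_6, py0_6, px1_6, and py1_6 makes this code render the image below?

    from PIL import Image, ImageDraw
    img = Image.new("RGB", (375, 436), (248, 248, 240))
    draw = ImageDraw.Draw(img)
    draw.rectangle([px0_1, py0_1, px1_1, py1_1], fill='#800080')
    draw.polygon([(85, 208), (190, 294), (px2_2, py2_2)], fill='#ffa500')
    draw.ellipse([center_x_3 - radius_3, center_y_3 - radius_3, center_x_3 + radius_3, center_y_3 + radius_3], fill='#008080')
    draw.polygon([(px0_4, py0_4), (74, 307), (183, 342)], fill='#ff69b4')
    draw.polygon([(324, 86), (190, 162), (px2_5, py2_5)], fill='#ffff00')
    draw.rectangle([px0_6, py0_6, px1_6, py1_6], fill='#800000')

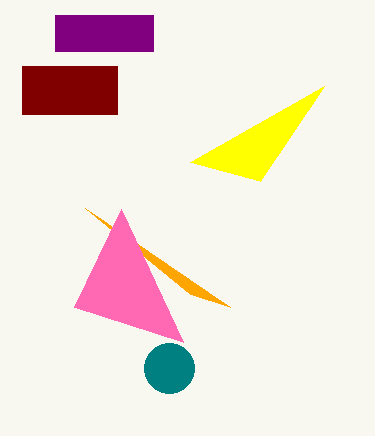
px0_1 = 55
py0_1 = 15
px1_1 = 153
py1_1 = 51
px2_2 = 230
py2_2 = 307
center_x_3 = 169
center_y_3 = 368
radius_3 = 25
px0_4 = 121
py0_4 = 209
px2_5 = 260
py2_5 = 181
px0_6 = 22
py0_6 = 66
px1_6 = 117
py1_6 = 114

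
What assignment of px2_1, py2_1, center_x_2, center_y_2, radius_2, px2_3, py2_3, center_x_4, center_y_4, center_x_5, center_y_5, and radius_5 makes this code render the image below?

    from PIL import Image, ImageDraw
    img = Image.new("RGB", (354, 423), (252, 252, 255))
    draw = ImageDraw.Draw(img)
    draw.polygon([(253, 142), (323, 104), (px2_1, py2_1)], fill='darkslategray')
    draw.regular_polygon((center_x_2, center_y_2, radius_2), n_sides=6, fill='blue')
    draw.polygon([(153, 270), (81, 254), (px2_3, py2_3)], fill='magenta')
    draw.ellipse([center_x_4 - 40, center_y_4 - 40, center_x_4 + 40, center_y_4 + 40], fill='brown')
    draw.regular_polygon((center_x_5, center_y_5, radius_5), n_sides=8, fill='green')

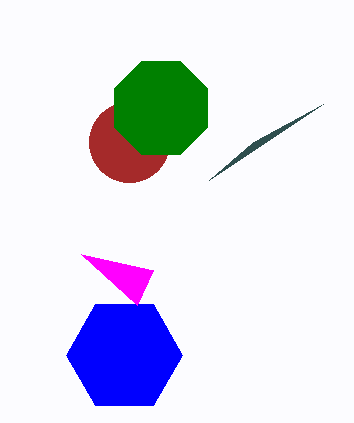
px2_1 = 209, py2_1 = 180, center_x_2 = 124, center_y_2 = 355, radius_2 = 58, px2_3 = 137, py2_3 = 305, center_x_4 = 129, center_y_4 = 142, center_x_5 = 161, center_y_5 = 108, radius_5 = 50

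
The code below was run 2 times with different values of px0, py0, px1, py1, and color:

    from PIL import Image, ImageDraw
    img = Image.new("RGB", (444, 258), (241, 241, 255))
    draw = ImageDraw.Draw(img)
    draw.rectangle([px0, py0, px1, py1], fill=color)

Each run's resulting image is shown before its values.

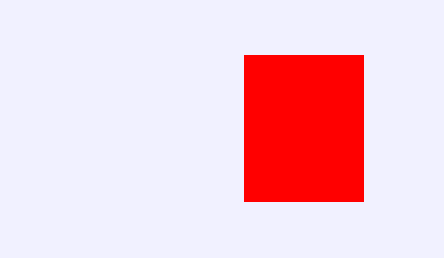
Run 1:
px0 = 244
py0 = 55
px1 = 363
py1 = 201
color = 'red'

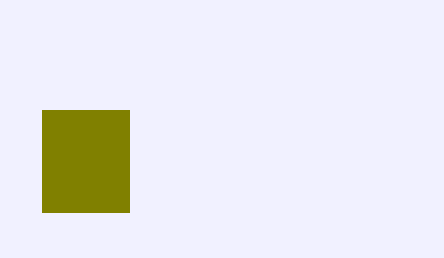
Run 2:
px0 = 42, py0 = 110, px1 = 129, py1 = 212, color = 'olive'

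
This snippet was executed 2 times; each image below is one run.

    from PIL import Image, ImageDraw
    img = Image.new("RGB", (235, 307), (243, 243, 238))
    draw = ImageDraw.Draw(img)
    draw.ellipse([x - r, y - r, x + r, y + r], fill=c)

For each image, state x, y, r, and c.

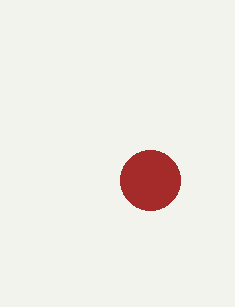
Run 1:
x = 150
y = 180
r = 30
c = 'brown'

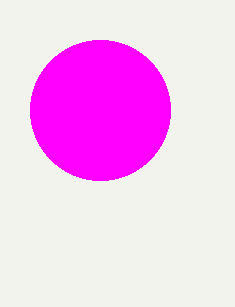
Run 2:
x = 100; y = 110; r = 70; c = 'magenta'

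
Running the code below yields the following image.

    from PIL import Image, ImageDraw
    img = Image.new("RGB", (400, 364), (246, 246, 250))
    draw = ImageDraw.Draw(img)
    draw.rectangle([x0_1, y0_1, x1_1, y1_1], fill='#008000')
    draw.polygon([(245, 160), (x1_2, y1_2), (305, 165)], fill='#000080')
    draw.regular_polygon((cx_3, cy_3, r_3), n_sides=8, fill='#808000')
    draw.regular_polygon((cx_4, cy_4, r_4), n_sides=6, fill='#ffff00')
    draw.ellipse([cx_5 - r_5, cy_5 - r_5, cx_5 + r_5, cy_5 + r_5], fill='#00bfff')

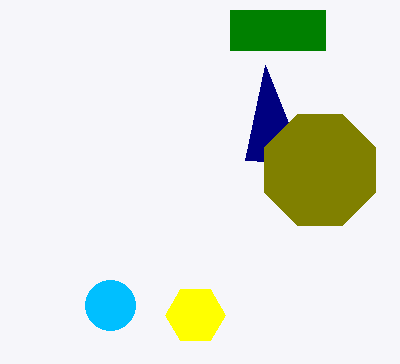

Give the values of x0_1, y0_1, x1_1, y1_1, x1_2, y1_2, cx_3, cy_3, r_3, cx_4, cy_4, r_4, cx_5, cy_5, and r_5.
x0_1 = 230, y0_1 = 10, x1_1 = 325, y1_1 = 50, x1_2 = 265, y1_2 = 65, cx_3 = 320, cy_3 = 170, r_3 = 60, cx_4 = 195, cy_4 = 315, r_4 = 30, cx_5 = 110, cy_5 = 305, r_5 = 25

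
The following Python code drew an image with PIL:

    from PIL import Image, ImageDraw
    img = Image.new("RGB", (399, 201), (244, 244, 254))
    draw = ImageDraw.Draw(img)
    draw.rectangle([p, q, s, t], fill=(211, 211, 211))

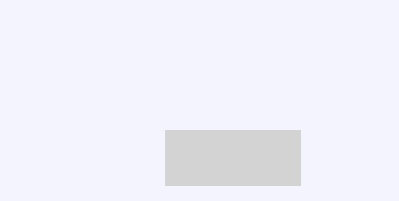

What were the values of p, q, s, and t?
p = 165
q = 130
s = 300
t = 185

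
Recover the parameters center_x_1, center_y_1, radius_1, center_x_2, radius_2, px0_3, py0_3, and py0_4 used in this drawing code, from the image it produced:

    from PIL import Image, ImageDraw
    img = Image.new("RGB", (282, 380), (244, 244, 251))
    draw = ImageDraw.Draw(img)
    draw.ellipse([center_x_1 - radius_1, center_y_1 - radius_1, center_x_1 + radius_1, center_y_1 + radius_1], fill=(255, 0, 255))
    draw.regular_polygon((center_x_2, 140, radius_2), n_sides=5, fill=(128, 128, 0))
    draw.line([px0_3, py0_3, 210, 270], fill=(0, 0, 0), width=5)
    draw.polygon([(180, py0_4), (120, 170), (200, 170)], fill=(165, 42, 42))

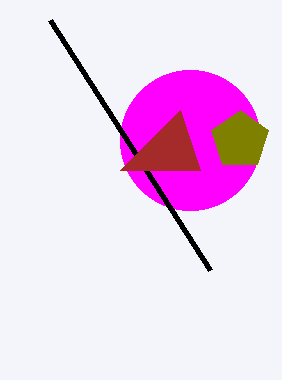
center_x_1 = 190
center_y_1 = 140
radius_1 = 70
center_x_2 = 240
radius_2 = 30
px0_3 = 50
py0_3 = 20
py0_4 = 110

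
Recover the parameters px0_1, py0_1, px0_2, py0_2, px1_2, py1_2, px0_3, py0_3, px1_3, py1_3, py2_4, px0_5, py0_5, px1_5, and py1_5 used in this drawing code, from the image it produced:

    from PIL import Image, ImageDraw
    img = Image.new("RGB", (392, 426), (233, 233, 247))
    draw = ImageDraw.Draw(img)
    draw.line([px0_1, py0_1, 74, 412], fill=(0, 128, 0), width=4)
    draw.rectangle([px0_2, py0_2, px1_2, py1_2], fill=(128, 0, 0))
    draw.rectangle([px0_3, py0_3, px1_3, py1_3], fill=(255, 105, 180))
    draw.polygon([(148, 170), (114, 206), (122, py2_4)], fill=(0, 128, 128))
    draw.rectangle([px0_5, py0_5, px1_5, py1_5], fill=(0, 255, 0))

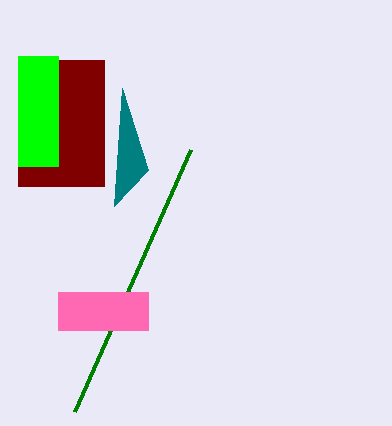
px0_1 = 190; py0_1 = 150; px0_2 = 18; py0_2 = 60; px1_2 = 104; py1_2 = 186; px0_3 = 58; py0_3 = 292; px1_3 = 148; py1_3 = 330; py2_4 = 88; px0_5 = 18; py0_5 = 56; px1_5 = 58; py1_5 = 166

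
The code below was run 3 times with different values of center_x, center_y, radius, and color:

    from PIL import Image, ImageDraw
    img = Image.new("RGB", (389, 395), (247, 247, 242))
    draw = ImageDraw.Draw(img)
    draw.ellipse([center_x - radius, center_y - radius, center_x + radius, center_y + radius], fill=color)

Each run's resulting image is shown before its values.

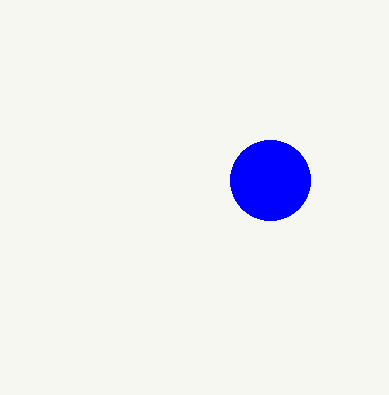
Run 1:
center_x = 270, center_y = 180, radius = 40, color = 'blue'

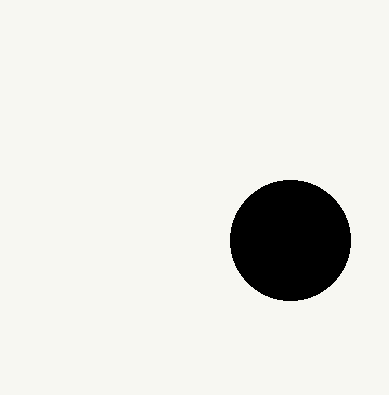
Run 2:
center_x = 290, center_y = 240, radius = 60, color = 'black'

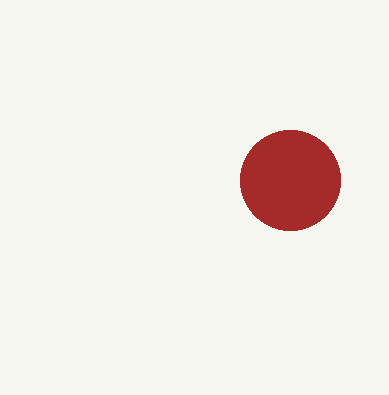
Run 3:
center_x = 290, center_y = 180, radius = 50, color = 'brown'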